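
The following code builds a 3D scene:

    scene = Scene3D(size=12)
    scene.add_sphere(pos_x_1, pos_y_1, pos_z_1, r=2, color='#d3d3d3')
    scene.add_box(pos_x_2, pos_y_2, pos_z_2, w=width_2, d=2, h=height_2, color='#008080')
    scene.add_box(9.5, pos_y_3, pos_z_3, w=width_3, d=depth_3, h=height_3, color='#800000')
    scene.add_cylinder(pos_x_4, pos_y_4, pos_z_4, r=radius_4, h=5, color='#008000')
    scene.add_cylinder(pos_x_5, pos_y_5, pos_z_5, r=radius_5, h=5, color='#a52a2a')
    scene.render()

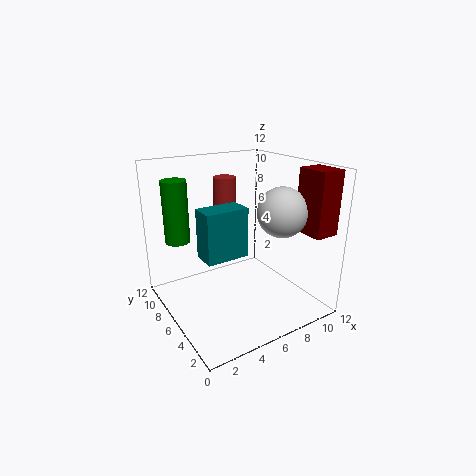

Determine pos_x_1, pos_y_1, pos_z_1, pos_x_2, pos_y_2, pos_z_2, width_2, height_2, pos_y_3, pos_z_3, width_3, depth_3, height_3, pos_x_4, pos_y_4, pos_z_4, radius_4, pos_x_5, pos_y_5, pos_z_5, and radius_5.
pos_x_1 = 8.5, pos_y_1 = 3.5, pos_z_1 = 8.5, pos_x_2 = 2.5, pos_y_2 = 4.5, pos_z_2 = 5, width_2 = 3.5, height_2 = 4, pos_y_3 = 0.5, pos_z_3 = 7, width_3 = 2, depth_3 = 2.5, height_3 = 5, pos_x_4 = 1.5, pos_y_4 = 8, pos_z_4 = 6, radius_4 = 1, pos_x_5 = 6.5, pos_y_5 = 9, pos_z_5 = 5.5, radius_5 = 1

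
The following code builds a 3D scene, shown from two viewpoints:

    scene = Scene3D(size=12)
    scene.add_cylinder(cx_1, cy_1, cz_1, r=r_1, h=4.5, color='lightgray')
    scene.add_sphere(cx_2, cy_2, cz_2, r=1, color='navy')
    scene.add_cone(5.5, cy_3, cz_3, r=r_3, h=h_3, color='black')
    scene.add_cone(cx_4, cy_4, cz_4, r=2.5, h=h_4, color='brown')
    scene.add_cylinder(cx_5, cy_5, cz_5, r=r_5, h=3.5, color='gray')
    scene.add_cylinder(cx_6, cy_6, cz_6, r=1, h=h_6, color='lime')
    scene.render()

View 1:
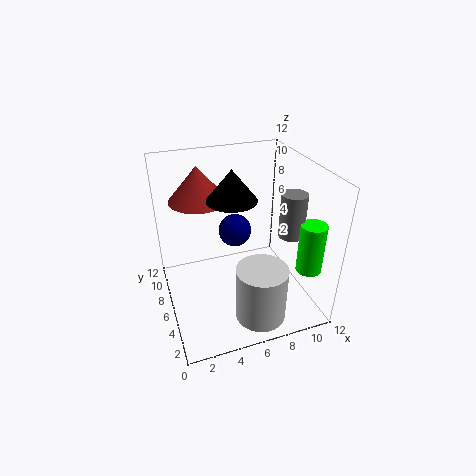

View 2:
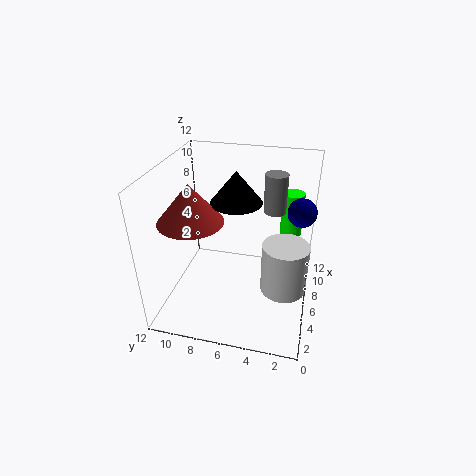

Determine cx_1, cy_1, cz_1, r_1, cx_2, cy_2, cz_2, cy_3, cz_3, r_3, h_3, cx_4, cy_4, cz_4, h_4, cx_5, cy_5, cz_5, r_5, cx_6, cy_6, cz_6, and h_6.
cx_1 = 6.5
cy_1 = 2
cz_1 = 1
r_1 = 2
cx_2 = 4
cy_2 = 1
cz_2 = 10
cy_3 = 6
cz_3 = 9.5
r_3 = 2
h_3 = 2.5
cx_4 = 3.5
cy_4 = 9
cz_4 = 8.5
h_4 = 3
cx_5 = 9.5
cy_5 = 3.5
cz_5 = 7
r_5 = 1
cx_6 = 10.5
cy_6 = 2
cz_6 = 4.5
h_6 = 4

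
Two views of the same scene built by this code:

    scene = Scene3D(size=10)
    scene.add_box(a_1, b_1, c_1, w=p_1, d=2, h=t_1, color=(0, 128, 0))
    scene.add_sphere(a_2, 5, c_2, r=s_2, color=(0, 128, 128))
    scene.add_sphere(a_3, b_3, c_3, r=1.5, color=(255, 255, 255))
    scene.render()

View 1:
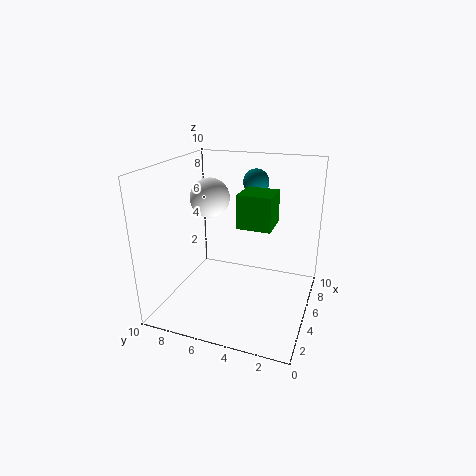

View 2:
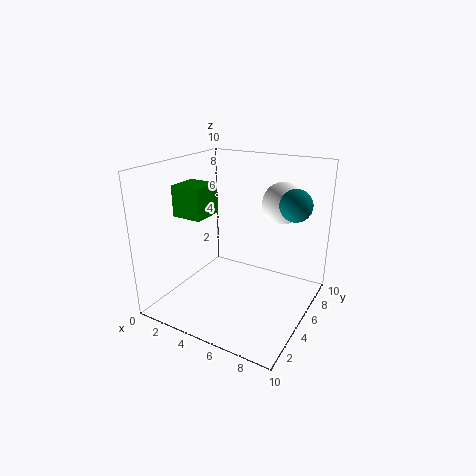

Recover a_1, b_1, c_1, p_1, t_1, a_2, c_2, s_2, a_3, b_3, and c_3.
a_1 = 2
b_1 = 2
c_1 = 7
p_1 = 2
t_1 = 2
a_2 = 9
c_2 = 8
s_2 = 1
a_3 = 7
b_3 = 8
c_3 = 7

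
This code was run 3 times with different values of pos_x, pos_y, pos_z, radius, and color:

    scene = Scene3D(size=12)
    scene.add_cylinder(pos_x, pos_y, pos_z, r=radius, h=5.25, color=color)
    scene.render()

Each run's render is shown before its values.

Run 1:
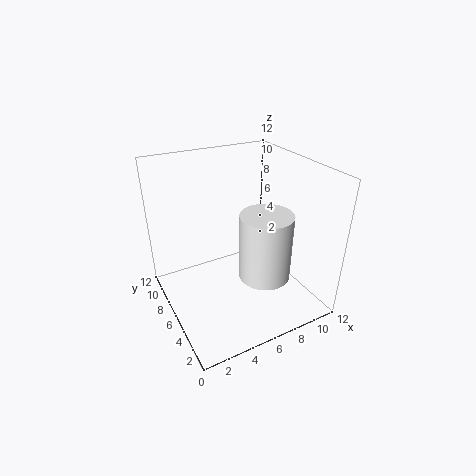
pos_x = 6.75, pos_y = 3, pos_z = 4, radius = 2, color = 'white'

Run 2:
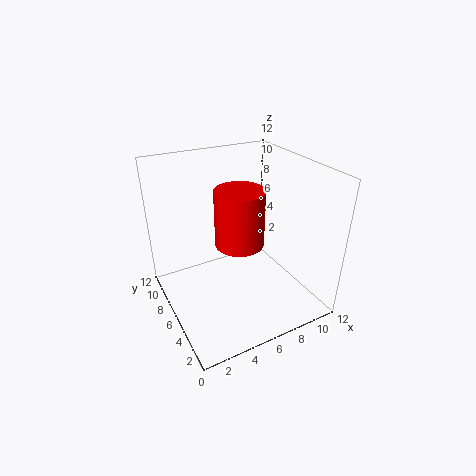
pos_x = 7.25, pos_y = 8, pos_z = 4, radius = 2.25, color = 'red'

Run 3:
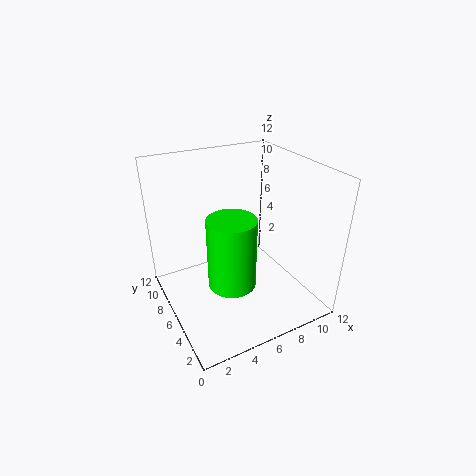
pos_x = 3.75, pos_y = 2.75, pos_z = 4.5, radius = 1.75, color = 'lime'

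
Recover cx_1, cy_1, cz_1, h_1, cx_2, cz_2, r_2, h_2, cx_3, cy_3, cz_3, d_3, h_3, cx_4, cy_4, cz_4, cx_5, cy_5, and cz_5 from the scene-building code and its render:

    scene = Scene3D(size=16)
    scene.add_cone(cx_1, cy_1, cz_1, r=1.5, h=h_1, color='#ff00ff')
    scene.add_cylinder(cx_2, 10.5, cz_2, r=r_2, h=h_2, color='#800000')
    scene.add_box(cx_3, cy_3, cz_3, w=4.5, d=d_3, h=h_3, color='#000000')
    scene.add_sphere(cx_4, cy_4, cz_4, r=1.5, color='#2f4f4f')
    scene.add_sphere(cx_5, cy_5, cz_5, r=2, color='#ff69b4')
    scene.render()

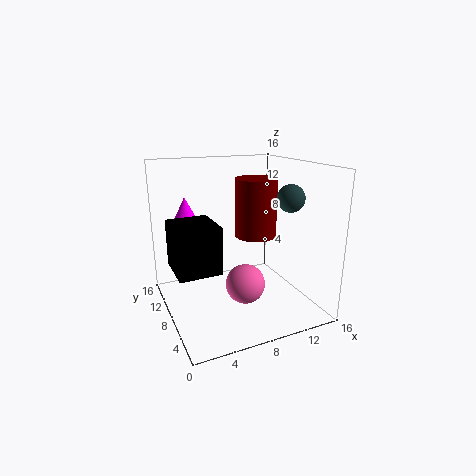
cx_1 = 3.5, cy_1 = 13, cz_1 = 9, h_1 = 3, cx_2 = 11.5, cz_2 = 7, r_2 = 2.5, h_2 = 7, cx_3 = 0.5, cy_3 = 5, cz_3 = 5.5, d_3 = 5, h_3 = 5, cx_4 = 13, cy_4 = 5.5, cz_4 = 12.5, cx_5 = 7, cy_5 = 4, cz_5 = 4.5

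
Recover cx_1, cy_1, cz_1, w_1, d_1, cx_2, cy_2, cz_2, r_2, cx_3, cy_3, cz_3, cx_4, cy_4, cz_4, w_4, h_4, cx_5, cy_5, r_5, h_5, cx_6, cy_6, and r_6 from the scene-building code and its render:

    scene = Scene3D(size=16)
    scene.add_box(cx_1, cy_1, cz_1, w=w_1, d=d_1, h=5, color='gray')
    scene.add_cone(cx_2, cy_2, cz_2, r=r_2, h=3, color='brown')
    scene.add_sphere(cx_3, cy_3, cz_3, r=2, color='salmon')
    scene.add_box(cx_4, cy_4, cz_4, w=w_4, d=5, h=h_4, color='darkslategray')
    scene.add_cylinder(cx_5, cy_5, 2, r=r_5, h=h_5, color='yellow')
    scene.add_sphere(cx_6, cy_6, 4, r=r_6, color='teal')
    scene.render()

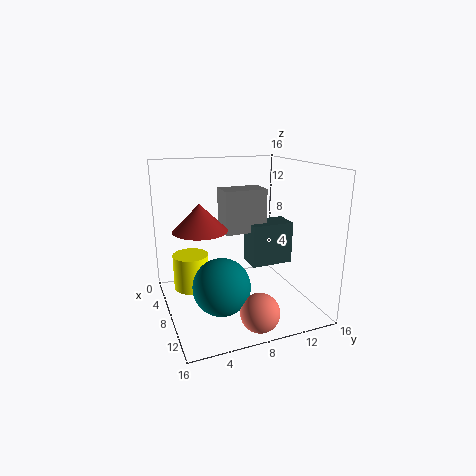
cx_1 = 4; cy_1 = 7; cz_1 = 8; w_1 = 3; d_1 = 5; cx_2 = 7; cy_2 = 4; cz_2 = 9; r_2 = 3; cx_3 = 14; cy_3 = 8; cz_3 = 2; cx_4 = 5; cy_4 = 10; cz_4 = 4; w_4 = 3; h_4 = 5; cx_5 = 6; cy_5 = 3; r_5 = 2; h_5 = 4; cx_6 = 11; cy_6 = 5; r_6 = 3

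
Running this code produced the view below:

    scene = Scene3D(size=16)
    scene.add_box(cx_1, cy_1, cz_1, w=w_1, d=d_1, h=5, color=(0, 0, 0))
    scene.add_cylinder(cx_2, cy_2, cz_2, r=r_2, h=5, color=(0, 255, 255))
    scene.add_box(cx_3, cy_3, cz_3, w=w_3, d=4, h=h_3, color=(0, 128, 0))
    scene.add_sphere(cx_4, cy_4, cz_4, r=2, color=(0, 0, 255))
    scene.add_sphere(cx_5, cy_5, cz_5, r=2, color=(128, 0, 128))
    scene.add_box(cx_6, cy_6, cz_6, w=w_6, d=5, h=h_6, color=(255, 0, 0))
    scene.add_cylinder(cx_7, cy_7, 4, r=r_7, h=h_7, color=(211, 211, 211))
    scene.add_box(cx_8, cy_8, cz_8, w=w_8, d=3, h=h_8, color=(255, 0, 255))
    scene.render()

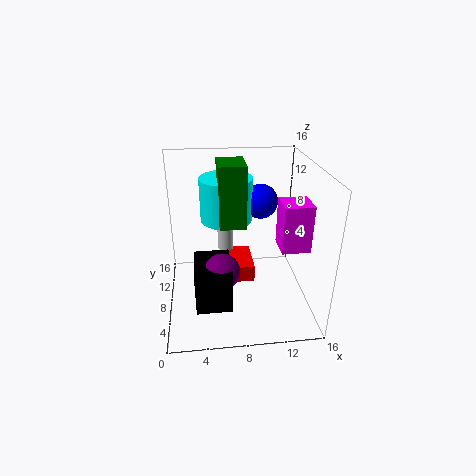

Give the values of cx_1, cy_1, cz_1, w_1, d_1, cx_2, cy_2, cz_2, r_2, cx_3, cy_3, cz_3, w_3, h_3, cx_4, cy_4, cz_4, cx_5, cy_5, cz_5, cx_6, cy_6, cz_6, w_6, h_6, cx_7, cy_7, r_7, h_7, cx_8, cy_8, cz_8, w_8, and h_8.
cx_1 = 3; cy_1 = 4; cz_1 = 1; w_1 = 4; d_1 = 5; cx_2 = 7; cy_2 = 11; cz_2 = 9; r_2 = 3; cx_3 = 6; cy_3 = 8; cz_3 = 9; w_3 = 3; h_3 = 7; cx_4 = 11; cy_4 = 11; cz_4 = 11; cx_5 = 6; cy_5 = 6; cz_5 = 5; cx_6 = 7; cy_6 = 8; cz_6 = 2; w_6 = 3; h_6 = 2; cx_7 = 7; cy_7 = 13; r_7 = 1; h_7 = 3; cx_8 = 12; cy_8 = 4; cz_8 = 8; w_8 = 3; h_8 = 5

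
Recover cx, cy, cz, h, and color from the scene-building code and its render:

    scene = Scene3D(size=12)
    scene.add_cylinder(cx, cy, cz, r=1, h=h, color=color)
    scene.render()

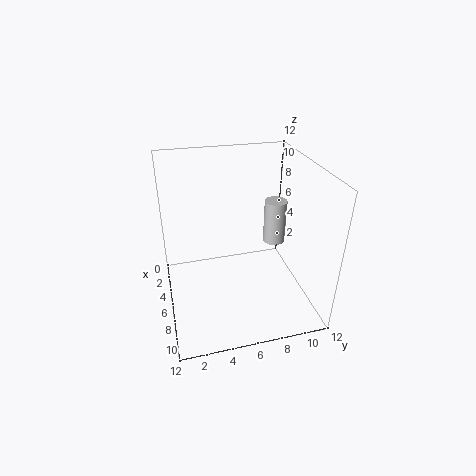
cx = 4
cy = 10
cz = 4
h = 4
color = 'lightgray'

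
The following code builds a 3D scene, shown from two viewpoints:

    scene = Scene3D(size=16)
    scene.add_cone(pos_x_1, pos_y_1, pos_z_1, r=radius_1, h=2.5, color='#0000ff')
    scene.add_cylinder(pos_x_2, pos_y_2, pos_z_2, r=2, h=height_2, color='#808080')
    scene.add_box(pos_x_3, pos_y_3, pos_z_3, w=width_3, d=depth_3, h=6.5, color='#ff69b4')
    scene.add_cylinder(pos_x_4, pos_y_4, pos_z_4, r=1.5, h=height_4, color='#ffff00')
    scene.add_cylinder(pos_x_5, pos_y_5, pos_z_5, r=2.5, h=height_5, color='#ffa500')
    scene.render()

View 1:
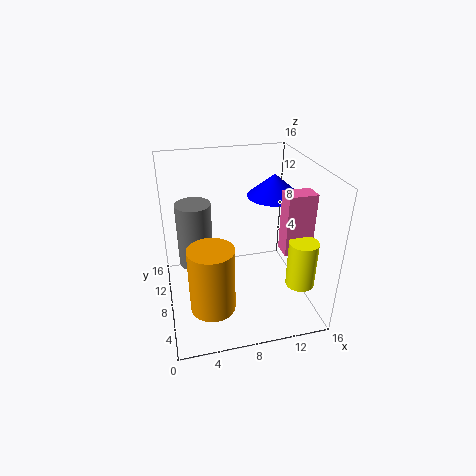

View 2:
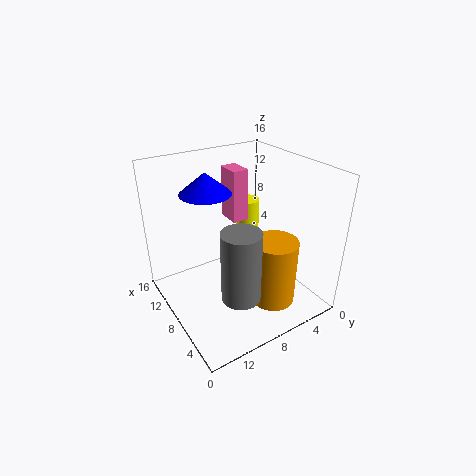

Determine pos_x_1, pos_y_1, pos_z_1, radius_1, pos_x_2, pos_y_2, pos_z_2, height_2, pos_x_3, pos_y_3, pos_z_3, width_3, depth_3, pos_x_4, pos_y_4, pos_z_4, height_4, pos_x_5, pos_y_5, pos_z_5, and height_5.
pos_x_1 = 12.5, pos_y_1 = 9.5, pos_z_1 = 12, radius_1 = 3, pos_x_2 = 3.5, pos_y_2 = 10.5, pos_z_2 = 4, height_2 = 7.5, pos_x_3 = 12, pos_y_3 = 4, pos_z_3 = 7.5, width_3 = 3, depth_3 = 2, pos_x_4 = 13.5, pos_y_4 = 3, pos_z_4 = 4.5, height_4 = 5, pos_x_5 = 4.5, pos_y_5 = 5.5, pos_z_5 = 1, height_5 = 7.5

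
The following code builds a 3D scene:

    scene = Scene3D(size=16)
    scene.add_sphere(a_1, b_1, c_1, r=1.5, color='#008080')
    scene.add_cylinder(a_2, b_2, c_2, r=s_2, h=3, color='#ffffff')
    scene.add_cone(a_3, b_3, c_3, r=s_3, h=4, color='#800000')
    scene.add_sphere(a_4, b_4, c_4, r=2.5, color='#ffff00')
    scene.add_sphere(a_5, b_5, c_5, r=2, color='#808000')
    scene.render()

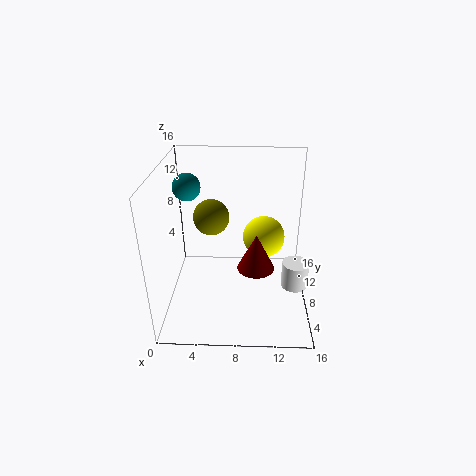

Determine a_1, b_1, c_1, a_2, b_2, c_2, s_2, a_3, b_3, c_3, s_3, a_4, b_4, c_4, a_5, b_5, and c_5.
a_1 = 2.5; b_1 = 9; c_1 = 13.5; a_2 = 14.5; b_2 = 7; c_2 = 2.5; s_2 = 1.5; a_3 = 10; b_3 = 6; c_3 = 5.5; s_3 = 2; a_4 = 11; b_4 = 11; c_4 = 6.5; a_5 = 5; b_5 = 9; c_5 = 10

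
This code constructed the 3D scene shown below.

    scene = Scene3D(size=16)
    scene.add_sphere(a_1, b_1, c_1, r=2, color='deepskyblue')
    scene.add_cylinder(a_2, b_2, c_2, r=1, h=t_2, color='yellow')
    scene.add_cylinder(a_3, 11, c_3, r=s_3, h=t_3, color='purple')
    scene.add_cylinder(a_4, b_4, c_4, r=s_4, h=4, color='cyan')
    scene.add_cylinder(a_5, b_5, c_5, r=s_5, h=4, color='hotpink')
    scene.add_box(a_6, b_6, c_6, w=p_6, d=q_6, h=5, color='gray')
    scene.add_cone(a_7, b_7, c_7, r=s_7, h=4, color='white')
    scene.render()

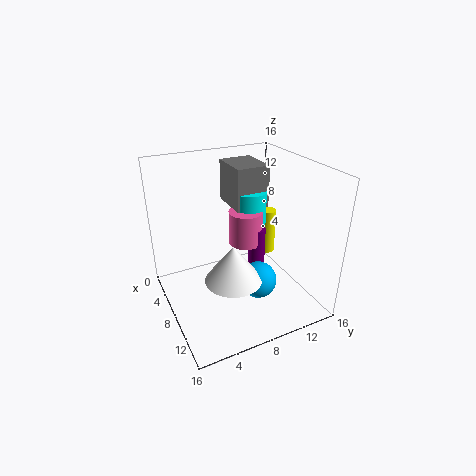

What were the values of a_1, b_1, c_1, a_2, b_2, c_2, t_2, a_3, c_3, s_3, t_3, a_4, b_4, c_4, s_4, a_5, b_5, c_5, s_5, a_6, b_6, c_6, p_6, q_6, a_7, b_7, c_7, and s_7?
a_1 = 11
b_1 = 9
c_1 = 4
a_2 = 3
b_2 = 15
c_2 = 2
t_2 = 6
a_3 = 7
c_3 = 3
s_3 = 1
t_3 = 5
a_4 = 5
b_4 = 11
c_4 = 8
s_4 = 2
a_5 = 6
b_5 = 10
c_5 = 6
s_5 = 2
a_6 = 1
b_6 = 9
c_6 = 10
p_6 = 5
q_6 = 4
a_7 = 11
b_7 = 6
c_7 = 5
s_7 = 3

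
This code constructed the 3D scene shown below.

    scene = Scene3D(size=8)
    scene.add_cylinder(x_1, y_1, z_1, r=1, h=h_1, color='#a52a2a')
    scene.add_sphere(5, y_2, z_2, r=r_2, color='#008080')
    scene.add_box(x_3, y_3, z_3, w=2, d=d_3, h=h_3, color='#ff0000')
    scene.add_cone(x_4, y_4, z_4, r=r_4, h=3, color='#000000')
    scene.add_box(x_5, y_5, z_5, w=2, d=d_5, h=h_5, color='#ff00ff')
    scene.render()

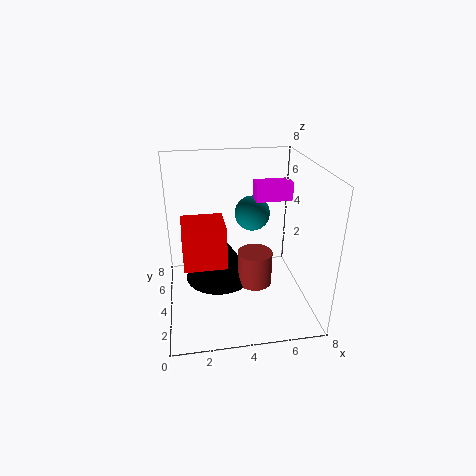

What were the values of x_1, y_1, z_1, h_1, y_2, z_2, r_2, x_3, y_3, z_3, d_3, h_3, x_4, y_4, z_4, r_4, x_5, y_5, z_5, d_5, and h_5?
x_1 = 5, y_1 = 4, z_1 = 1, h_1 = 2, y_2 = 5, z_2 = 5, r_2 = 1, x_3 = 1, y_3 = 1, z_3 = 4, d_3 = 2, h_3 = 2, x_4 = 3, y_4 = 5, z_4 = 1, r_4 = 2, x_5 = 5, y_5 = 4, z_5 = 6, d_5 = 1, h_5 = 1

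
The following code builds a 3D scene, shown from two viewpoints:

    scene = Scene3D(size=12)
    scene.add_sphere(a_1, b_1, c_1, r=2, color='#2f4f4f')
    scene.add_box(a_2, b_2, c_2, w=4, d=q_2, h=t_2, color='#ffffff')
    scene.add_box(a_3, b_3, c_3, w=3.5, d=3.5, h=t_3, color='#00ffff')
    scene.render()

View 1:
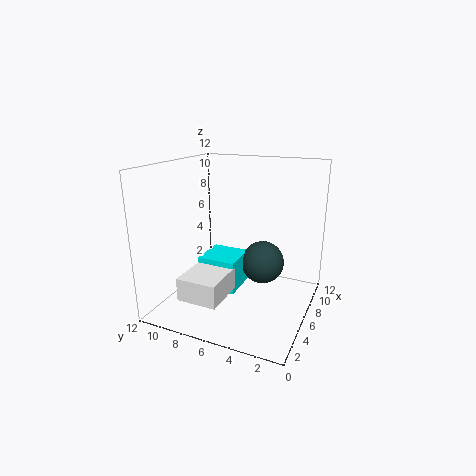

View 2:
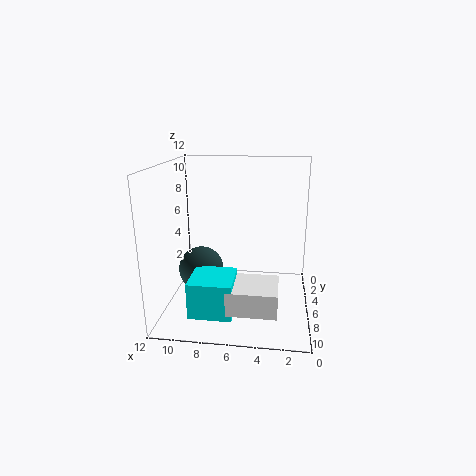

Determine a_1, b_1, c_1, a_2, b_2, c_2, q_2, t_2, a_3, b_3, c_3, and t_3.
a_1 = 9.5; b_1 = 5; c_1 = 2.5; a_2 = 2.5; b_2 = 6.5; c_2 = 1; q_2 = 3.5; t_2 = 2; a_3 = 6; b_3 = 6.5; c_3 = 0.5; t_3 = 3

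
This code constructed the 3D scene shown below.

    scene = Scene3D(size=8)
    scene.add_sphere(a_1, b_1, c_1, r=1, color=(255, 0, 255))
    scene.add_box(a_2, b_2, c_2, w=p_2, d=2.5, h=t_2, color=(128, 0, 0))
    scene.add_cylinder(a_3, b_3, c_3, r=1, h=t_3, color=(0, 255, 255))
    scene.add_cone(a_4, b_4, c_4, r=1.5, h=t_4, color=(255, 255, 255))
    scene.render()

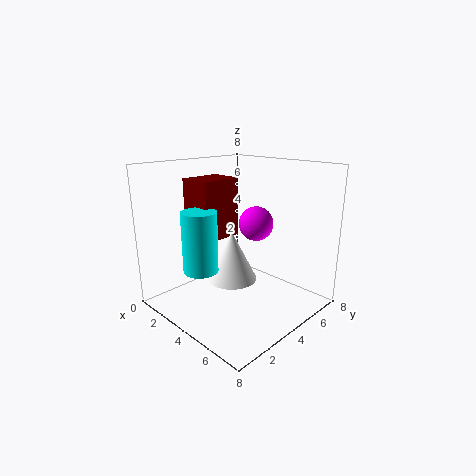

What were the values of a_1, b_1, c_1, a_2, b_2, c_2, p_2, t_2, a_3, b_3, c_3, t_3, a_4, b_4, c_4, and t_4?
a_1 = 4, b_1 = 5.5, c_1 = 4.5, a_2 = 0.5, b_2 = 3, c_2 = 3.5, p_2 = 2, t_2 = 3.5, a_3 = 2.5, b_3 = 2.5, c_3 = 2, t_3 = 3.5, a_4 = 3, b_4 = 4.5, c_4 = 1, t_4 = 3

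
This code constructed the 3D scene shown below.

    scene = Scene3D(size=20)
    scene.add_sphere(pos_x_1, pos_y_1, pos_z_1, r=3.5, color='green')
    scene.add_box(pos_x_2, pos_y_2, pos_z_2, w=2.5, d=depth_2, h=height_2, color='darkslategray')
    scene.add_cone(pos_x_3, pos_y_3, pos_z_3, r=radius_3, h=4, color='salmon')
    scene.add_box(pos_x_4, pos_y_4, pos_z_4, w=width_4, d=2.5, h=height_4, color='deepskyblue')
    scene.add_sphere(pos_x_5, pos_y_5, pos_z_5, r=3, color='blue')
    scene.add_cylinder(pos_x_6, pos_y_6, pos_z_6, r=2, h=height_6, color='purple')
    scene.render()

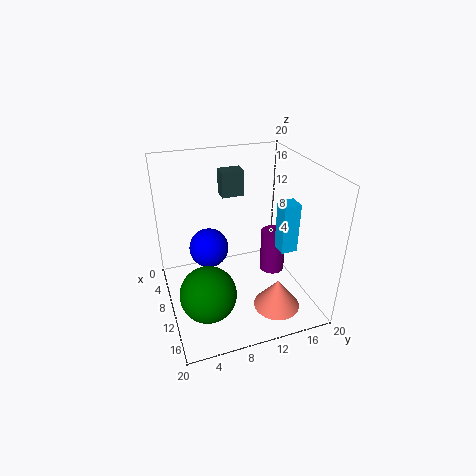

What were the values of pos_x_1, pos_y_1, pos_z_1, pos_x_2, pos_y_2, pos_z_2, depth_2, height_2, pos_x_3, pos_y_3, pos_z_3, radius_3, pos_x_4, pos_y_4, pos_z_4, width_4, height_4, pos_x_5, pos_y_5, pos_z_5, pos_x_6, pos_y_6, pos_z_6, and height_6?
pos_x_1 = 16
pos_y_1 = 4
pos_z_1 = 6.5
pos_x_2 = 0.5
pos_y_2 = 10
pos_z_2 = 13
depth_2 = 3.5
height_2 = 4
pos_x_3 = 17
pos_y_3 = 13
pos_z_3 = 3
radius_3 = 3
pos_x_4 = 8.5
pos_y_4 = 16.5
pos_z_4 = 6.5
width_4 = 2.5
height_4 = 7.5
pos_x_5 = 5
pos_y_5 = 7
pos_z_5 = 6
pos_x_6 = 6
pos_y_6 = 17.5
pos_z_6 = 0.5
height_6 = 7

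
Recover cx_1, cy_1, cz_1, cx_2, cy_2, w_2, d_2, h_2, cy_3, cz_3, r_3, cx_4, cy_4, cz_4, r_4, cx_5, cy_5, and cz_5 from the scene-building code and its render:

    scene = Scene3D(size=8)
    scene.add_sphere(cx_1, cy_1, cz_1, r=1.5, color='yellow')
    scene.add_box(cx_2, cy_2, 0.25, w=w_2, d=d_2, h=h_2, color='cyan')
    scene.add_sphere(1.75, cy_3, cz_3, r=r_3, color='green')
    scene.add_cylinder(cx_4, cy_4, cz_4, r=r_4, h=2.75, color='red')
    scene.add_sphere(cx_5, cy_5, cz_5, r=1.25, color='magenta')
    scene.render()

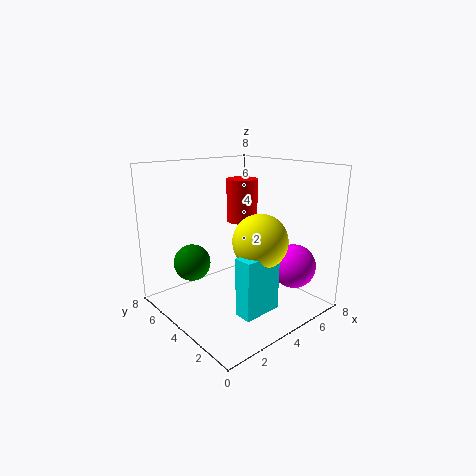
cx_1 = 4.5; cy_1 = 2.75; cz_1 = 4; cx_2 = 2.75; cy_2 = 1.75; w_2 = 2.25; d_2 = 1; h_2 = 3.25; cy_3 = 5.25; cz_3 = 2.75; r_3 = 1; cx_4 = 6.5; cy_4 = 6.5; cz_4 = 4; r_4 = 1; cx_5 = 6.5; cy_5 = 2; cz_5 = 2.25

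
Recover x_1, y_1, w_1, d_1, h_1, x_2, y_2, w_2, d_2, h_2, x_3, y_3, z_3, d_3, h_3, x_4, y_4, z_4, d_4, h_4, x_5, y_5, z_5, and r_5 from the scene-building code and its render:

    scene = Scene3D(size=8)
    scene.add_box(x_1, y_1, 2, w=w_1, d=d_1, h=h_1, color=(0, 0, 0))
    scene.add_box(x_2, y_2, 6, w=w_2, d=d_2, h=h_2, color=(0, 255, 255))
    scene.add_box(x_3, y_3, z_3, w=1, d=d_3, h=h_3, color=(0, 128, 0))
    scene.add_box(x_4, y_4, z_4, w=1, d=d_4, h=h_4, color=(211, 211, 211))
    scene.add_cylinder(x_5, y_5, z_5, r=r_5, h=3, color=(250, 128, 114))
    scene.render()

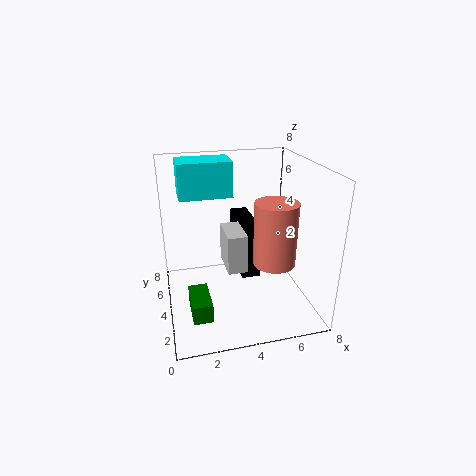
x_1 = 4; y_1 = 3; w_1 = 1; d_1 = 3; h_1 = 3; x_2 = 1; y_2 = 5; w_2 = 3; d_2 = 2; h_2 = 2; x_3 = 1; y_3 = 1; z_3 = 1; d_3 = 2; h_3 = 1; x_4 = 3; y_4 = 2; z_4 = 3; d_4 = 2; h_4 = 2; x_5 = 5; y_5 = 1; z_5 = 4; r_5 = 1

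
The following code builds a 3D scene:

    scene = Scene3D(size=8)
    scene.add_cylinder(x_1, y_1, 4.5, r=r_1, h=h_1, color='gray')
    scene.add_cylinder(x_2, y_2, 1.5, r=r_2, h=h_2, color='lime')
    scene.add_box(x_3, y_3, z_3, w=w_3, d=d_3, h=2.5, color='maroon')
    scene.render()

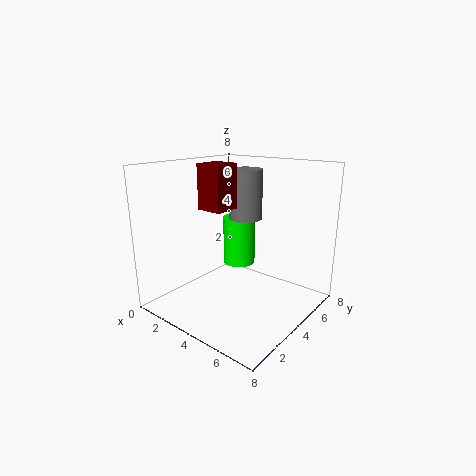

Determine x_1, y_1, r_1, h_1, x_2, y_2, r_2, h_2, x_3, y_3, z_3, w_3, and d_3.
x_1 = 3; y_1 = 6; r_1 = 1; h_1 = 3; x_2 = 2.5; y_2 = 6; r_2 = 1; h_2 = 3; x_3 = 2; y_3 = 3; z_3 = 5.5; w_3 = 1.5; d_3 = 1.5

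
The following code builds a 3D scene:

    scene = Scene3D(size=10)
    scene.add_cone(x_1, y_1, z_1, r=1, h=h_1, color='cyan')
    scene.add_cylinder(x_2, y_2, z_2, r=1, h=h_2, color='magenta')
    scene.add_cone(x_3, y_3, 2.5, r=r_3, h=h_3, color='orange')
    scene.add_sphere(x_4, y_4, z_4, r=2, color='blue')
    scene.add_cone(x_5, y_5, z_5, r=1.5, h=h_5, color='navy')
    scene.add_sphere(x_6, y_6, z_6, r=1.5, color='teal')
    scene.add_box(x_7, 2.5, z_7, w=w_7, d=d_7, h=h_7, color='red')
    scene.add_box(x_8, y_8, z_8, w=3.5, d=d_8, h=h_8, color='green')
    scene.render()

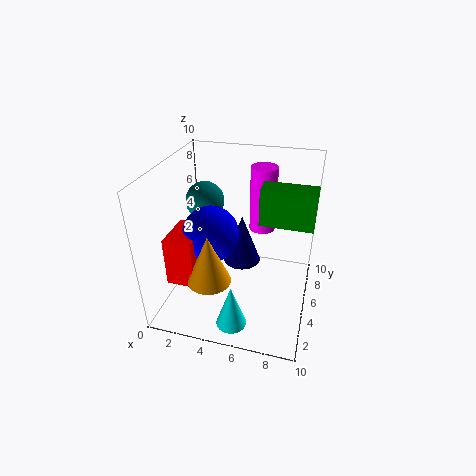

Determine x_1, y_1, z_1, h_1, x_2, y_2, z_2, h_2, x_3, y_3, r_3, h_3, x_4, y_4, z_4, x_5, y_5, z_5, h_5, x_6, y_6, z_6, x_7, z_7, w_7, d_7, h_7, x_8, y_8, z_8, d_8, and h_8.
x_1 = 5.5
y_1 = 1.5
z_1 = 0.5
h_1 = 3
x_2 = 6
y_2 = 8.5
z_2 = 4
h_2 = 5
x_3 = 3.5
y_3 = 3
r_3 = 1.5
h_3 = 3.5
x_4 = 3
y_4 = 5
z_4 = 5
x_5 = 4.5
y_5 = 8
z_5 = 1
h_5 = 4
x_6 = 1.5
y_6 = 8
z_6 = 6
x_7 = 0.5
z_7 = 2
w_7 = 2
d_7 = 3
h_7 = 3.5
x_8 = 6.5
y_8 = 4.5
z_8 = 6.5
d_8 = 1.5
h_8 = 2.5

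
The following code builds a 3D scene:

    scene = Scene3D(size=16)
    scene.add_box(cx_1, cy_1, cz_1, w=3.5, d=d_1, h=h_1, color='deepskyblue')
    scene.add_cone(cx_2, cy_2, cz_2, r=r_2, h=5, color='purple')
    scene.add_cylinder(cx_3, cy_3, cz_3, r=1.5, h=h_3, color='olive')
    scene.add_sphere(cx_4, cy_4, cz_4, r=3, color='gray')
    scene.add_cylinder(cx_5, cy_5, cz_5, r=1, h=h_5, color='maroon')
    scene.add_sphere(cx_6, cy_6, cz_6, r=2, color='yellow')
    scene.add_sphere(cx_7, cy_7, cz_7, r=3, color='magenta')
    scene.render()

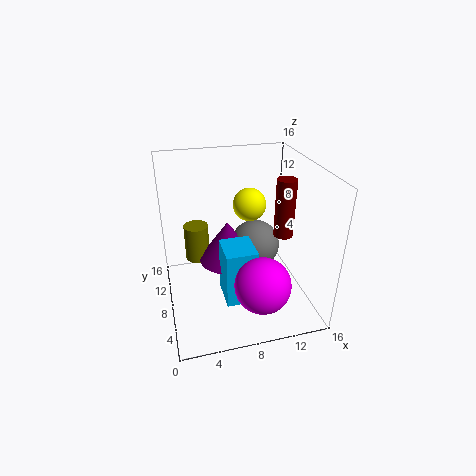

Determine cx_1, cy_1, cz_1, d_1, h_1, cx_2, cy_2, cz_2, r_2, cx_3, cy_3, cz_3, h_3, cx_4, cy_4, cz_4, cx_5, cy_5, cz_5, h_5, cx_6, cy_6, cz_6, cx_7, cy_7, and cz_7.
cx_1 = 6, cy_1 = 5, cz_1 = 1, d_1 = 4, h_1 = 6.5, cx_2 = 7.5, cy_2 = 11, cz_2 = 3.5, r_2 = 3.5, cx_3 = 4, cy_3 = 13, cz_3 = 3, h_3 = 4.5, cx_4 = 11, cy_4 = 11, cz_4 = 5, cx_5 = 12, cy_5 = 5, cz_5 = 9.5, h_5 = 6, cx_6 = 10.5, cy_6 = 12, cz_6 = 10, cx_7 = 9.5, cy_7 = 3.5, cz_7 = 4.5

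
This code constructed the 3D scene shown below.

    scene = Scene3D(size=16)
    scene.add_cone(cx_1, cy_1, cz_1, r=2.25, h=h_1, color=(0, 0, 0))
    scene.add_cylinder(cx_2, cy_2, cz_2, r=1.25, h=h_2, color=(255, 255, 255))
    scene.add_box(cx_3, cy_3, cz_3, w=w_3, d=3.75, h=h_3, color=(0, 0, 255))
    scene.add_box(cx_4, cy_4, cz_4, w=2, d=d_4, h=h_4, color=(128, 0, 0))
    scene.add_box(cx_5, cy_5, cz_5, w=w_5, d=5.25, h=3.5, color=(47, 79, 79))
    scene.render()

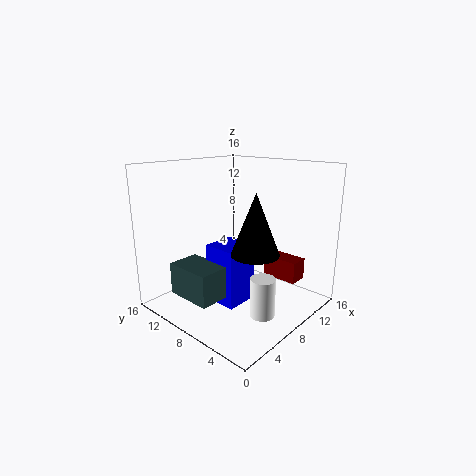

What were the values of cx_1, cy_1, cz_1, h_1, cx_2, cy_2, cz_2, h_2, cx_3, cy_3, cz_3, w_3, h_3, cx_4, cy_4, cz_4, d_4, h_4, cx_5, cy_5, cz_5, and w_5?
cx_1 = 4.5; cy_1 = 2.75; cz_1 = 8.5; h_1 = 5.75; cx_2 = 5.5; cy_2 = 2.5; cz_2 = 1.75; h_2 = 4; cx_3 = 5; cy_3 = 6.25; cz_3 = 1; w_3 = 3.75; h_3 = 6.5; cx_4 = 9; cy_4 = 1.25; cz_4 = 4.25; d_4 = 3.75; h_4 = 2.25; cx_5 = 1.75; cy_5 = 7; cz_5 = 2.25; w_5 = 3.5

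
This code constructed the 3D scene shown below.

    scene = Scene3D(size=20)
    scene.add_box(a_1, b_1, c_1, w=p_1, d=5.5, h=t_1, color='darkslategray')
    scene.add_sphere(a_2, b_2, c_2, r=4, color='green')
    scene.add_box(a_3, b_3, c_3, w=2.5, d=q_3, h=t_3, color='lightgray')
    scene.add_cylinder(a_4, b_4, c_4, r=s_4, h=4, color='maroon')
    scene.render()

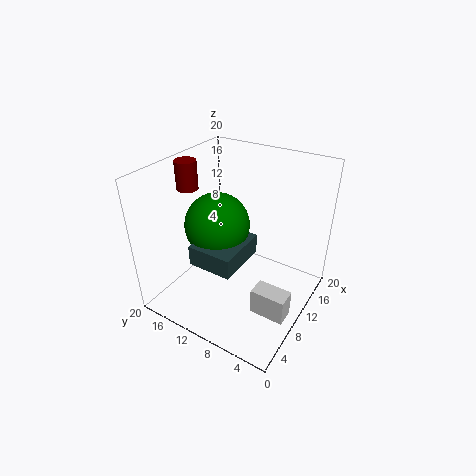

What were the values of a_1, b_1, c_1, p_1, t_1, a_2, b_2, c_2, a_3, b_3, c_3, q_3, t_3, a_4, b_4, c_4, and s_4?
a_1 = 1.5, b_1 = 6, c_1 = 10.5, p_1 = 6.5, t_1 = 2.5, a_2 = 6, b_2 = 10.5, c_2 = 14, a_3 = 5, b_3 = 0.5, c_3 = 3, q_3 = 4.5, t_3 = 3.5, a_4 = 9, b_4 = 17.5, c_4 = 16, s_4 = 1.5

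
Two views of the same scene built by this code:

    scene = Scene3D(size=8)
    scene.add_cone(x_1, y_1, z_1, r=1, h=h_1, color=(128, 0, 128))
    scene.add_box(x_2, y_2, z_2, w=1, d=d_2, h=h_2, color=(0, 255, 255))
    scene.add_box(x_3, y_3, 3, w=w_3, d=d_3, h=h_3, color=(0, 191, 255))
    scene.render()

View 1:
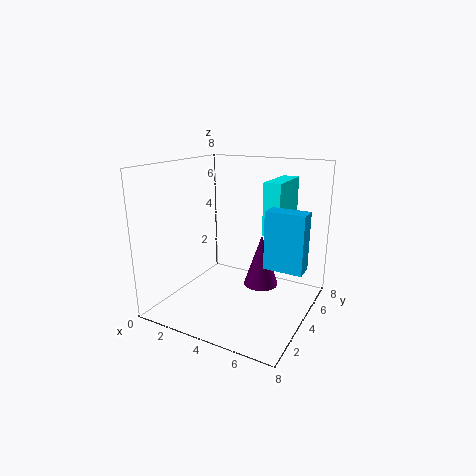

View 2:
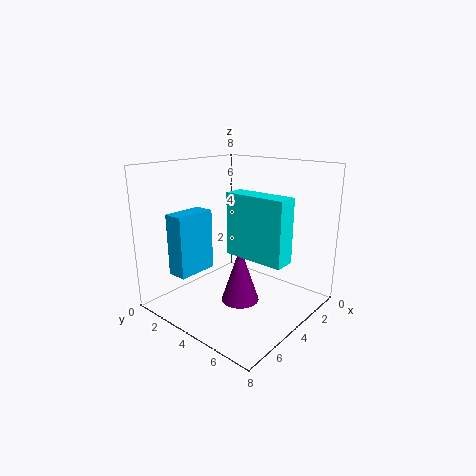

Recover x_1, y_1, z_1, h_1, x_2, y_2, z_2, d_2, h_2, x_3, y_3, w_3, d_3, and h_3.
x_1 = 5
y_1 = 5
z_1 = 1
h_1 = 3
x_2 = 5
y_2 = 5
z_2 = 4
d_2 = 3
h_2 = 3
x_3 = 6
y_3 = 3
w_3 = 2
d_3 = 1
h_3 = 3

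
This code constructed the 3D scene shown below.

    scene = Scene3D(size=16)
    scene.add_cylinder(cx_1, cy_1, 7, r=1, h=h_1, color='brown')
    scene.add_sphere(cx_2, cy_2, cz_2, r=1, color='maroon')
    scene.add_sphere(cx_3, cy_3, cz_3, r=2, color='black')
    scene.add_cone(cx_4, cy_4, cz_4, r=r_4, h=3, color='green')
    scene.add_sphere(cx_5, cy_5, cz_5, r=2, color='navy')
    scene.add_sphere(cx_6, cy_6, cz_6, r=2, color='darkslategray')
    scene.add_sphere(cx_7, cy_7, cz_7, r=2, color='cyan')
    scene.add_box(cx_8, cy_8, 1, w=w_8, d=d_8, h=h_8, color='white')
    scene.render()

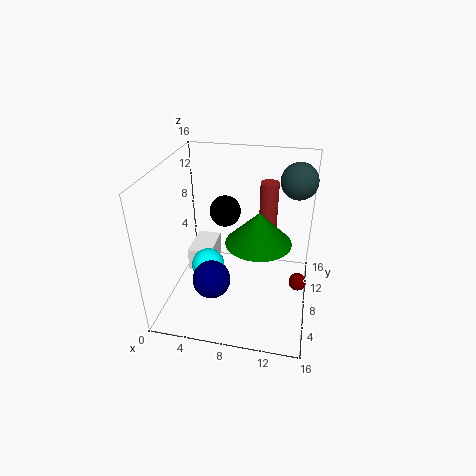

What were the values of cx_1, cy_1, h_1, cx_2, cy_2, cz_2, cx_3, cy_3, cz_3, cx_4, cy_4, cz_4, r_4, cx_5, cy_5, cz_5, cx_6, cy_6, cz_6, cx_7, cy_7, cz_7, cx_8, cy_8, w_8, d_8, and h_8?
cx_1 = 11, cy_1 = 10, h_1 = 7, cx_2 = 15, cy_2 = 8, cz_2 = 3, cx_3 = 5, cy_3 = 14, cz_3 = 8, cx_4 = 11, cy_4 = 3, cz_4 = 11, r_4 = 3, cx_5 = 6, cy_5 = 4, cz_5 = 5, cx_6 = 14, cy_6 = 11, cz_6 = 14, cx_7 = 4, cy_7 = 9, cz_7 = 3, cx_8 = 1, cy_8 = 10, w_8 = 3, d_8 = 5, h_8 = 3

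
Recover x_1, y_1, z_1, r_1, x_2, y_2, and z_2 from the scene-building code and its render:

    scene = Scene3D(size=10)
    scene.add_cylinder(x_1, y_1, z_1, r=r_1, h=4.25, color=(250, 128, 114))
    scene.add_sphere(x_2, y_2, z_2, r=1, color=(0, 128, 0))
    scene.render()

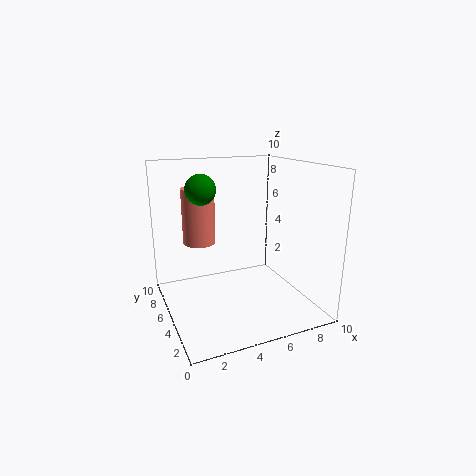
x_1 = 3.25, y_1 = 8.5, z_1 = 3.75, r_1 = 1.25, x_2 = 2.5, y_2 = 5.25, z_2 = 8.5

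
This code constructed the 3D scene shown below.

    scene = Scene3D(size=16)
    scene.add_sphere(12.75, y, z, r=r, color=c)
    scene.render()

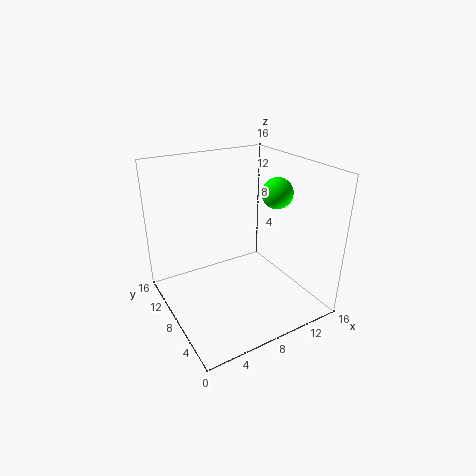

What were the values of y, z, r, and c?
y = 7.5
z = 12.5
r = 1.75
c = 'lime'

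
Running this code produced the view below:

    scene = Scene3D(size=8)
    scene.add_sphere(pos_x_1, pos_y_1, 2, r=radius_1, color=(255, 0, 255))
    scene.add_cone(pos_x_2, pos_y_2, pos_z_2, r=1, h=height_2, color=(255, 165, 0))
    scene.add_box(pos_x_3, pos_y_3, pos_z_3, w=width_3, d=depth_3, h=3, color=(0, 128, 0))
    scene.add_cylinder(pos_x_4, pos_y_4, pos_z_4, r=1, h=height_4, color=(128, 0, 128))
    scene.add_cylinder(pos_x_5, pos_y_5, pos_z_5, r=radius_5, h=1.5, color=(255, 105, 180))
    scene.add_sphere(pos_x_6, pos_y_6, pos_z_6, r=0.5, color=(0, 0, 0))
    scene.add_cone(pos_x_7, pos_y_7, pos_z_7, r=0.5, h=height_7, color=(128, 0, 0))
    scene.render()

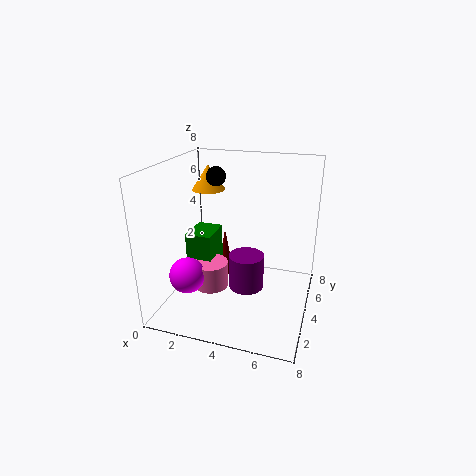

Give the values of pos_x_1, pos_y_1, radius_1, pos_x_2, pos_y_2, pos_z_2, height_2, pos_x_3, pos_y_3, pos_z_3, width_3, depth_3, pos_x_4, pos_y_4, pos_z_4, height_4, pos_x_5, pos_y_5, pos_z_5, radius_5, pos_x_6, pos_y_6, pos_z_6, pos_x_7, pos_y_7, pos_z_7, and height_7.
pos_x_1 = 1.5; pos_y_1 = 2.5; radius_1 = 1; pos_x_2 = 1.5; pos_y_2 = 6; pos_z_2 = 6; height_2 = 1.5; pos_x_3 = 1; pos_y_3 = 3.5; pos_z_3 = 1; width_3 = 1.5; depth_3 = 2; pos_x_4 = 4.5; pos_y_4 = 4; pos_z_4 = 1; height_4 = 2; pos_x_5 = 2.5; pos_y_5 = 3.5; pos_z_5 = 1; radius_5 = 1; pos_x_6 = 3; pos_y_6 = 3.5; pos_z_6 = 7.5; pos_x_7 = 2.5; pos_y_7 = 6; pos_z_7 = 0.5; height_7 = 3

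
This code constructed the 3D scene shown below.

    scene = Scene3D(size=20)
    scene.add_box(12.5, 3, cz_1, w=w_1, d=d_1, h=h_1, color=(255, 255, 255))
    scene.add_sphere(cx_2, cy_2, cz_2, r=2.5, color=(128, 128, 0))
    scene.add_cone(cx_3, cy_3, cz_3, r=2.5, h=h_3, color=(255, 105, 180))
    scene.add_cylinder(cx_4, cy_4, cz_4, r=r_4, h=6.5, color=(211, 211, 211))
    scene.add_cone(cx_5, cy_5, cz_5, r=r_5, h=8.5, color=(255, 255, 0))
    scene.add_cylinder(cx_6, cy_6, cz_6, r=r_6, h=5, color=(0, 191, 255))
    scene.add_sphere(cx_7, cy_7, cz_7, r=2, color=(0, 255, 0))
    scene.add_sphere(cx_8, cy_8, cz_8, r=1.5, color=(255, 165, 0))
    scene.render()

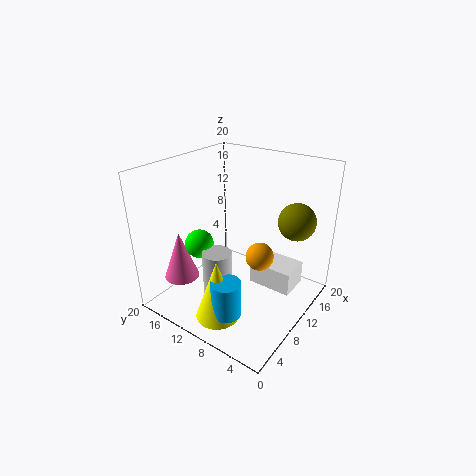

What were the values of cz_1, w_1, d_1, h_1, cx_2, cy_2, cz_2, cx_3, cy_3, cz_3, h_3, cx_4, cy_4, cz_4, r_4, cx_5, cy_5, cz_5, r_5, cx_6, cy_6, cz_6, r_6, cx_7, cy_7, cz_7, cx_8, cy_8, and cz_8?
cz_1 = 1.5; w_1 = 4.5; d_1 = 6.5; h_1 = 3.5; cx_2 = 13.5; cy_2 = 3; cz_2 = 13; cx_3 = 5.5; cy_3 = 17; cz_3 = 3.5; h_3 = 7; cx_4 = 6.5; cy_4 = 11; cz_4 = 2.5; r_4 = 2; cx_5 = 4.5; cy_5 = 9.5; cz_5 = 0.5; r_5 = 3; cx_6 = 4.5; cy_6 = 8; cz_6 = 1.5; r_6 = 2; cx_7 = 7; cy_7 = 14.5; cz_7 = 9; cx_8 = 3.5; cy_8 = 2.5; cz_8 = 13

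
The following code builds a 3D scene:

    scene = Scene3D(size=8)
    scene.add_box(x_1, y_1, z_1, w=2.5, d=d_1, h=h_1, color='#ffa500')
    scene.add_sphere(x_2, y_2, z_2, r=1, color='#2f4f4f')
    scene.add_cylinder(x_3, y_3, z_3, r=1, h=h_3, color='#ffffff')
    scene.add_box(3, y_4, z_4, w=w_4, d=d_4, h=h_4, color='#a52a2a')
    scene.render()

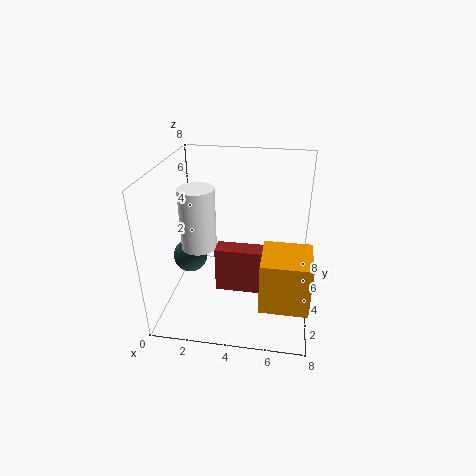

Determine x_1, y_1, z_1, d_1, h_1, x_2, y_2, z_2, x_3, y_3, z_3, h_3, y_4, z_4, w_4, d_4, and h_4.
x_1 = 5.5; y_1 = 1; z_1 = 1.5; d_1 = 2.5; h_1 = 2.75; x_2 = 1; y_2 = 4.5; z_2 = 2.25; x_3 = 1.75; y_3 = 4; z_3 = 3.25; h_3 = 3.5; y_4 = 2.5; z_4 = 1.5; w_4 = 2.75; d_4 = 1; h_4 = 2.5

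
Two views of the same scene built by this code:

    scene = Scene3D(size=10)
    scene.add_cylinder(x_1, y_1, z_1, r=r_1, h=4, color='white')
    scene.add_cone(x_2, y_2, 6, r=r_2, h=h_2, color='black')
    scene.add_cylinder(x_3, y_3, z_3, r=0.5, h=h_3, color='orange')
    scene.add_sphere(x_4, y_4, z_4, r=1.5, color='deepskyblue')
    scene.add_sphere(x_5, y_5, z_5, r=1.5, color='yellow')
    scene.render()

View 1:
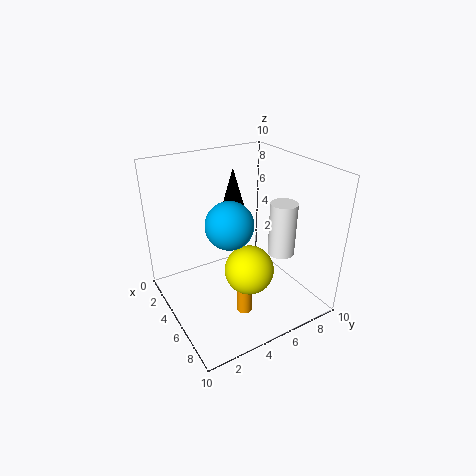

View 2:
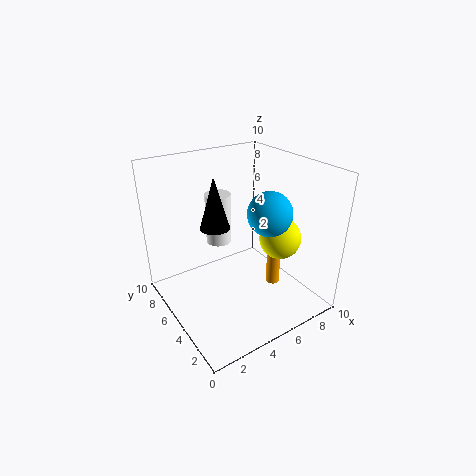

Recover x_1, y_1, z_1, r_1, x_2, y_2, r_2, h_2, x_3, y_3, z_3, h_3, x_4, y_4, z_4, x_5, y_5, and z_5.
x_1 = 5.5
y_1 = 8.5
z_1 = 3
r_1 = 1
x_2 = 3.5
y_2 = 5.5
r_2 = 1
h_2 = 3.5
x_3 = 7.5
y_3 = 4
z_3 = 1
h_3 = 3.5
x_4 = 6.5
y_4 = 3.5
z_4 = 7
x_5 = 8
y_5 = 4
z_5 = 4.5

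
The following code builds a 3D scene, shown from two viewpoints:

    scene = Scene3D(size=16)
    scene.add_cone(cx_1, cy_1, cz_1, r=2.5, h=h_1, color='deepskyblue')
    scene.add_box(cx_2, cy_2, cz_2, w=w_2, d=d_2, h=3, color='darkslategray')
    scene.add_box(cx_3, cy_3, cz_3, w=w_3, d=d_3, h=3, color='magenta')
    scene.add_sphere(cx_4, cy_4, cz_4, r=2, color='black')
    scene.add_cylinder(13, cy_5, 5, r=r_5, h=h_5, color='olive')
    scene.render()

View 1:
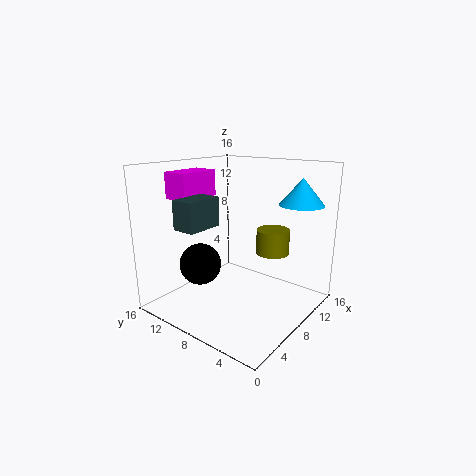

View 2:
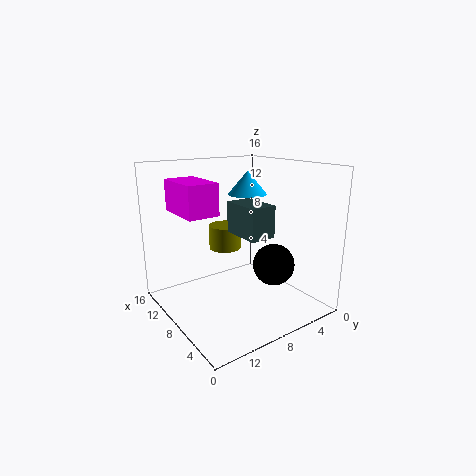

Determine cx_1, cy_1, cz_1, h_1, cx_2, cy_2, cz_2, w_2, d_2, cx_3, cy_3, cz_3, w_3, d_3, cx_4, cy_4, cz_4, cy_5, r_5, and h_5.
cx_1 = 13
cy_1 = 3
cz_1 = 11.5
h_1 = 3
cx_2 = 1.5
cy_2 = 8.5
cz_2 = 10
w_2 = 4
d_2 = 2.5
cx_3 = 4.5
cy_3 = 12.5
cz_3 = 12
w_3 = 5
d_3 = 3
cx_4 = 2
cy_4 = 8
cz_4 = 7
cy_5 = 6.5
r_5 = 2
h_5 = 3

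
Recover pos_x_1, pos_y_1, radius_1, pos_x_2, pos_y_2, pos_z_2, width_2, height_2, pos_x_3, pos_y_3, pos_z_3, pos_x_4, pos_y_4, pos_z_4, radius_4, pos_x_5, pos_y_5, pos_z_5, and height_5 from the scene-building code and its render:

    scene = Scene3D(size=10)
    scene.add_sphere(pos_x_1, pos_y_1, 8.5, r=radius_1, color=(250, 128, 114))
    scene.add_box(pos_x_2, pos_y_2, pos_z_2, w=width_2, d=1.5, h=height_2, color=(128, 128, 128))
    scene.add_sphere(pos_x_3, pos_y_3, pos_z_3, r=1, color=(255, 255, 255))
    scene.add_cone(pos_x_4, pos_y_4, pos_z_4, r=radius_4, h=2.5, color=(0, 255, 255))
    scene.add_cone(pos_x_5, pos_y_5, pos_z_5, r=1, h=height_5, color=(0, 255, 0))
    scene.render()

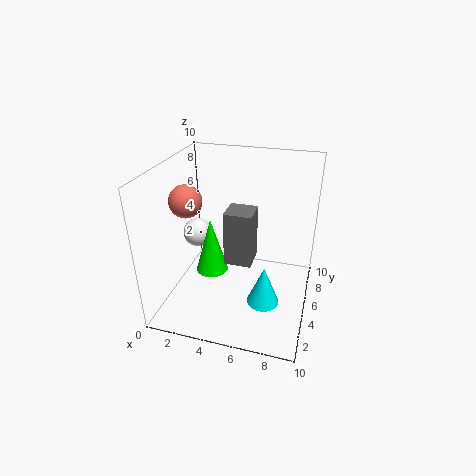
pos_x_1 = 2.5, pos_y_1 = 2.5, radius_1 = 1, pos_x_2 = 5.5, pos_y_2 = 0.5, pos_z_2 = 6, width_2 = 1.5, height_2 = 3, pos_x_3 = 2, pos_y_3 = 5, pos_z_3 = 5, pos_x_4 = 7.5, pos_y_4 = 2, pos_z_4 = 2.5, radius_4 = 1, pos_x_5 = 4, pos_y_5 = 2.5, pos_z_5 = 4, height_5 = 3.5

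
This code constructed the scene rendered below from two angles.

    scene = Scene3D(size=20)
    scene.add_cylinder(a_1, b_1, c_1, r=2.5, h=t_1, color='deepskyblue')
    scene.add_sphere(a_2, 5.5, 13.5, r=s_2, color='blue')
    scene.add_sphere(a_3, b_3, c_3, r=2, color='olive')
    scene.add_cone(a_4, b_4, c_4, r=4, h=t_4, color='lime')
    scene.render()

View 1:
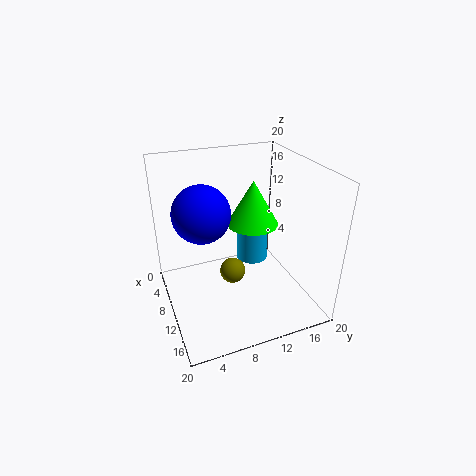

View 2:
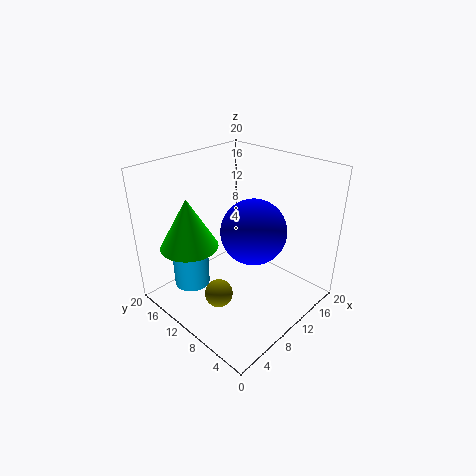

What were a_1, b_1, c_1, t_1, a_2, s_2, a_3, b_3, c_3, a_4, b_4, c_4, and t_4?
a_1 = 5, b_1 = 14.5, c_1 = 3, t_1 = 7, a_2 = 8, s_2 = 4, a_3 = 6.5, b_3 = 10.5, c_3 = 2, a_4 = 5, b_4 = 14.5, c_4 = 9, t_4 = 7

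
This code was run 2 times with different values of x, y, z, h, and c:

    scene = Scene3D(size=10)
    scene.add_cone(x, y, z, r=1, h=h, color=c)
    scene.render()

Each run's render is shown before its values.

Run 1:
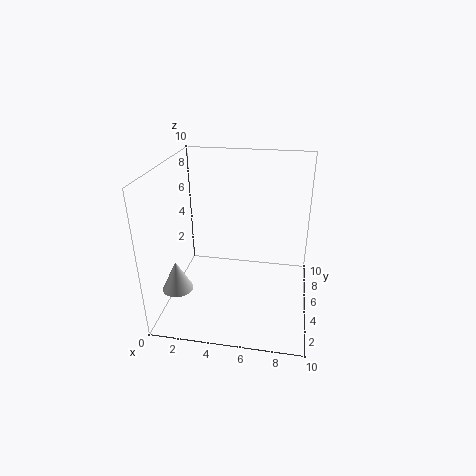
x = 1.5; y = 2; z = 2.5; h = 2; c = 'lightgray'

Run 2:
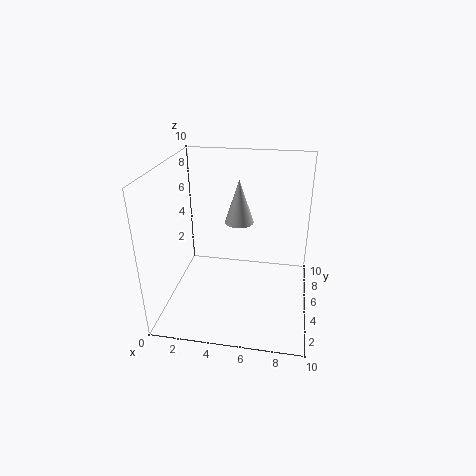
x = 5; y = 5.5; z = 6; h = 3; c = 'lightgray'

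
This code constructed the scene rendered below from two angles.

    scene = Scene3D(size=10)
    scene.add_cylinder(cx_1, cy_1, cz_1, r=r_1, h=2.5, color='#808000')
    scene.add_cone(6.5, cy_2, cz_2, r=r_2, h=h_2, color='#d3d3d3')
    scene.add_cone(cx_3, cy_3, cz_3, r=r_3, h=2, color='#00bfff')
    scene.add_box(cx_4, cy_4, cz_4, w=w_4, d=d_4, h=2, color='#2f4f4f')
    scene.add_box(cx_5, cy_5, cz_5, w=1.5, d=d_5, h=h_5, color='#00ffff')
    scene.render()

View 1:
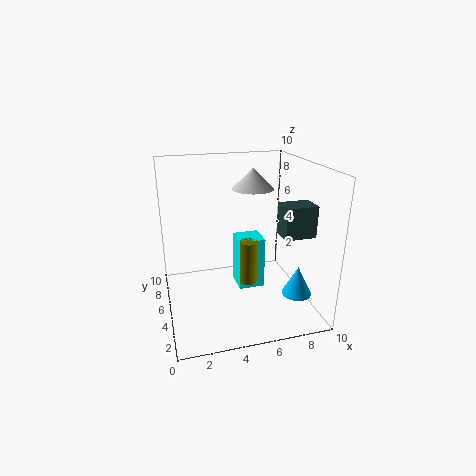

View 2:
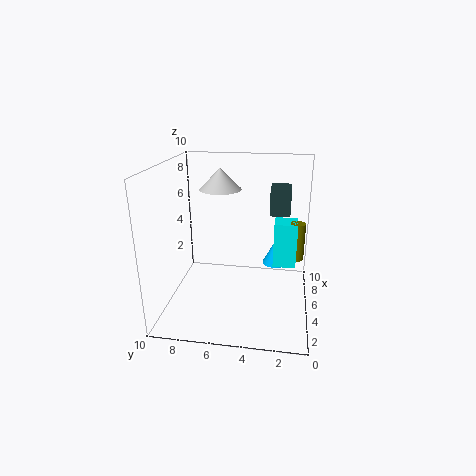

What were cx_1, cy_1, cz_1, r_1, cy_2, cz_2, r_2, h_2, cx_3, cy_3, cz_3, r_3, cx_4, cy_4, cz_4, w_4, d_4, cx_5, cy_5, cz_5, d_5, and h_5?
cx_1 = 4.5, cy_1 = 1, cz_1 = 4, r_1 = 0.5, cy_2 = 6.5, cz_2 = 8, r_2 = 1.5, h_2 = 1.5, cx_3 = 8.5, cy_3 = 2.5, cz_3 = 1.5, r_3 = 1, cx_4 = 7, cy_4 = 1.5, cz_4 = 6, w_4 = 2, d_4 = 1.5, cx_5 = 4, cy_5 = 1, cz_5 = 3.5, d_5 = 1.5, h_5 = 3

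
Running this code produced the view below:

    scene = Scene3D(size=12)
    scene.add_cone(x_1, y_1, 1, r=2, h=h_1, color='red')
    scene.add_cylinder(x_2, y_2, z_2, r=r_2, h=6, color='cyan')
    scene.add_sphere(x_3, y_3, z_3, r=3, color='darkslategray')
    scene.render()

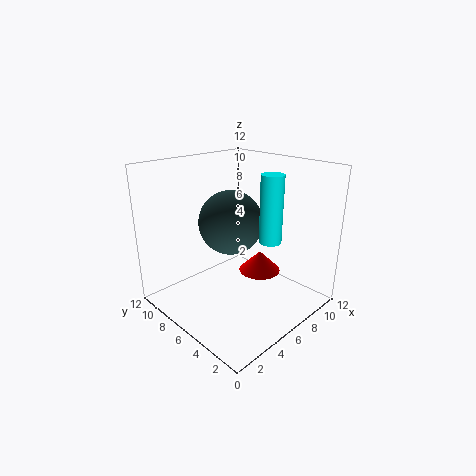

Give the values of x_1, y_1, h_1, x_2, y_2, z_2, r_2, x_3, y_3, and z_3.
x_1 = 10, y_1 = 7, h_1 = 2, x_2 = 9, y_2 = 5, z_2 = 5, r_2 = 1, x_3 = 8, y_3 = 9, z_3 = 6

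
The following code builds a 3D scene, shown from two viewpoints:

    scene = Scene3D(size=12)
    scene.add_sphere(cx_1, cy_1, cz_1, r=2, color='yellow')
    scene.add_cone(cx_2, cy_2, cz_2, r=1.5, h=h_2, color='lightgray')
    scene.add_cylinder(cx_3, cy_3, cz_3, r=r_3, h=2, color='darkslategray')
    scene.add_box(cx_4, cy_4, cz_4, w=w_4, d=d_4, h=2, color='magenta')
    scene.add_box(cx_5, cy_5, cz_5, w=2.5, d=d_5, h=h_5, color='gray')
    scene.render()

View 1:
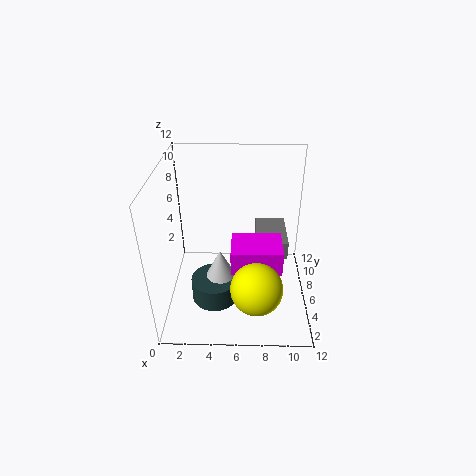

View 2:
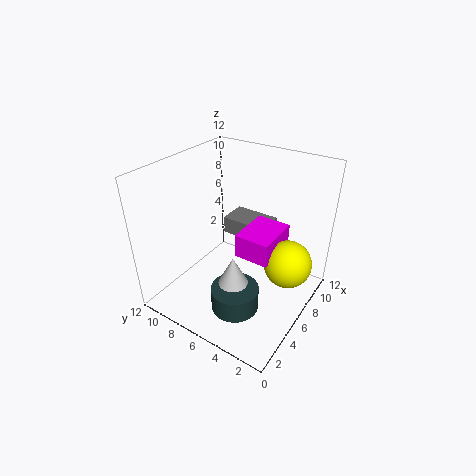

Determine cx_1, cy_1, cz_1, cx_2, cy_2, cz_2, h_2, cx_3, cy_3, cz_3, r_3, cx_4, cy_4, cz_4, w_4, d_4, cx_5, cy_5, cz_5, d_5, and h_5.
cx_1 = 7.5
cy_1 = 2
cz_1 = 4
cx_2 = 4.5
cy_2 = 5.5
cz_2 = 2
h_2 = 3
cx_3 = 4
cy_3 = 5
cz_3 = 0.5
r_3 = 2
cx_4 = 5.5
cy_4 = 3
cz_4 = 4.5
w_4 = 4
d_4 = 3
cx_5 = 7.5
cy_5 = 4.5
cz_5 = 5
d_5 = 4
h_5 = 1.5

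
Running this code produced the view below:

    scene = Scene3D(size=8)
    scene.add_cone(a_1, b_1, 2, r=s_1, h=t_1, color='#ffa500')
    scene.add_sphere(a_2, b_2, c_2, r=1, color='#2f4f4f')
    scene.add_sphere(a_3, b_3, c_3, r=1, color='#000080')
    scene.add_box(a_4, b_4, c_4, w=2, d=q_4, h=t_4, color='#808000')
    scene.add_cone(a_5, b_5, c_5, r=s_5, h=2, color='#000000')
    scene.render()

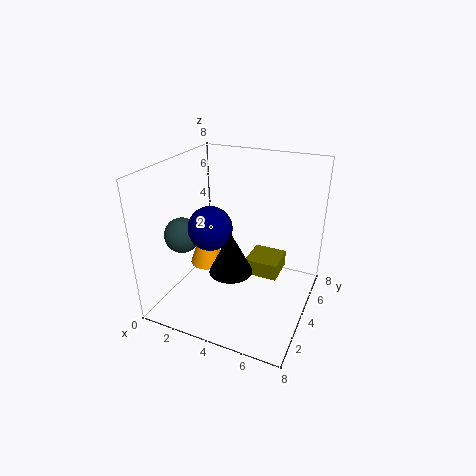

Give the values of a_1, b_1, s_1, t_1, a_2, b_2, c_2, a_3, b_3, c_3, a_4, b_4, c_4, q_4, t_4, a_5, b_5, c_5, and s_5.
a_1 = 2; b_1 = 4; s_1 = 1; t_1 = 3; a_2 = 1; b_2 = 3; c_2 = 4; a_3 = 4; b_3 = 1; c_3 = 6; a_4 = 4; b_4 = 5; c_4 = 1; q_4 = 2; t_4 = 1; a_5 = 5; b_5 = 1; c_5 = 4; s_5 = 1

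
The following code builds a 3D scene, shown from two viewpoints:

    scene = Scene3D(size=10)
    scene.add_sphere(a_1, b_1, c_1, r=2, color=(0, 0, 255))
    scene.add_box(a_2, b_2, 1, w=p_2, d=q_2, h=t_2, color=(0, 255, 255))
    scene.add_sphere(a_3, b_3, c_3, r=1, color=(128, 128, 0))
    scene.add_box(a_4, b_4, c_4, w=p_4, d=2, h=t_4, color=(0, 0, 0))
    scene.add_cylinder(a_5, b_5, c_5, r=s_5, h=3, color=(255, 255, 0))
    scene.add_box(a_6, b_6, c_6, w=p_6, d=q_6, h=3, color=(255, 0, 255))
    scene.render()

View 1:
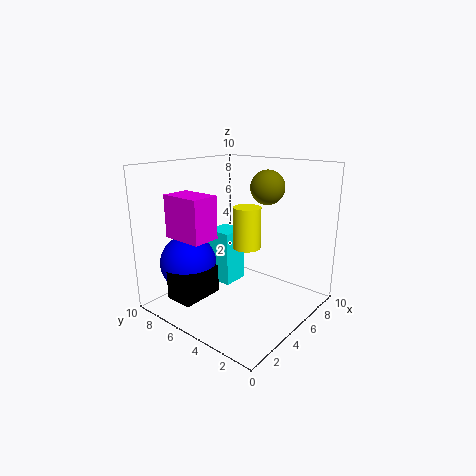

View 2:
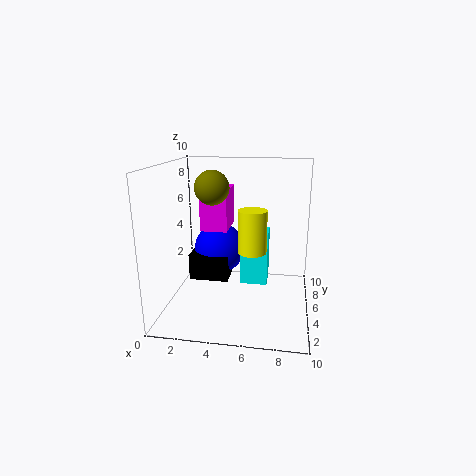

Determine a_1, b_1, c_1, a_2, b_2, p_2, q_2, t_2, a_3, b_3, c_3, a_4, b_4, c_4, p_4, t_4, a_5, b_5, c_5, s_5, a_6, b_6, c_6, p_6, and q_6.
a_1 = 3, b_1 = 8, c_1 = 3, a_2 = 5, b_2 = 6, p_2 = 2, q_2 = 2, t_2 = 4, a_3 = 4, b_3 = 2, c_3 = 9, a_4 = 1, b_4 = 6, c_4 = 1, p_4 = 3, t_4 = 2, a_5 = 6, b_5 = 5, c_5 = 4, s_5 = 1, a_6 = 2, b_6 = 6, c_6 = 5, p_6 = 2, q_6 = 3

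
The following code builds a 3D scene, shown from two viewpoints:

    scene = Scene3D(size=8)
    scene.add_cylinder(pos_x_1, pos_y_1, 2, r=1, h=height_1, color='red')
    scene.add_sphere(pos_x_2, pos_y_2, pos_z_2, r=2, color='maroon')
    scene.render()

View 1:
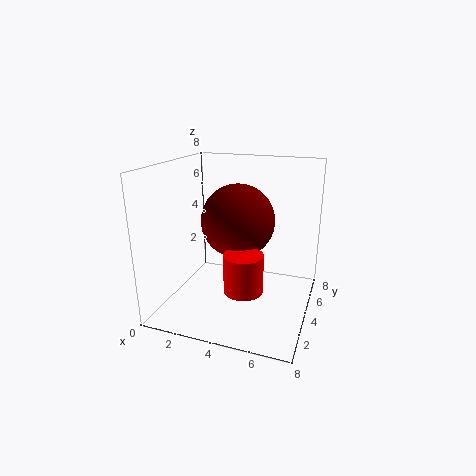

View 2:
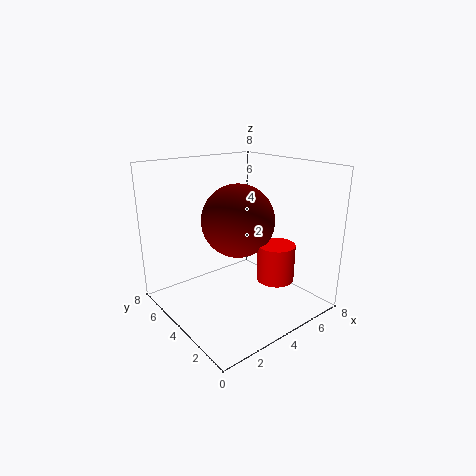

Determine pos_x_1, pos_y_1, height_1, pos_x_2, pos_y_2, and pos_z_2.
pos_x_1 = 5
pos_y_1 = 2
height_1 = 2
pos_x_2 = 4
pos_y_2 = 4
pos_z_2 = 5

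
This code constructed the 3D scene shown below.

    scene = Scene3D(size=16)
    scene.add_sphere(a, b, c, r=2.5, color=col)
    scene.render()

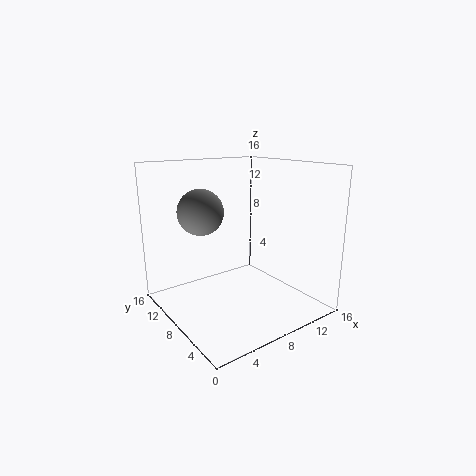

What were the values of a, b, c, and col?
a = 4.5, b = 10, c = 11, col = 'gray'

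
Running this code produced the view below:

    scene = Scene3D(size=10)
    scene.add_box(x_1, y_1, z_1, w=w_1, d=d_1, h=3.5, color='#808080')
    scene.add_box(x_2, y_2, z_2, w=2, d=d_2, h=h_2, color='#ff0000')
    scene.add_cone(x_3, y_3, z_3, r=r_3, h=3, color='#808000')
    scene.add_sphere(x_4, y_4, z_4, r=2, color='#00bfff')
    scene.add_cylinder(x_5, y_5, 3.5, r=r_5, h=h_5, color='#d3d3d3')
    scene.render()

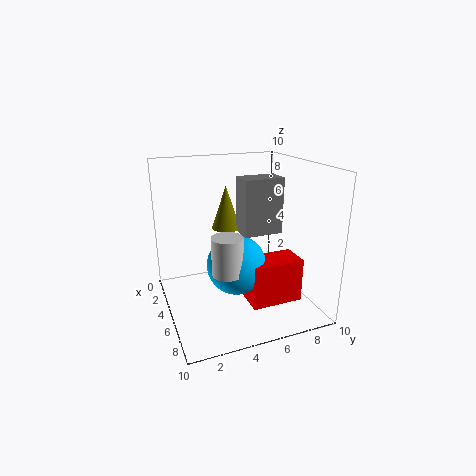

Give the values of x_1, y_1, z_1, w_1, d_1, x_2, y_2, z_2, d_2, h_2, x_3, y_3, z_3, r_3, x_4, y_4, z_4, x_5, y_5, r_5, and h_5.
x_1 = 6
y_1 = 4.5
z_1 = 6
w_1 = 1.5
d_1 = 2.5
x_2 = 6
y_2 = 5
z_2 = 1
d_2 = 3.5
h_2 = 3
x_3 = 4
y_3 = 4.5
z_3 = 5.5
r_3 = 1
x_4 = 6
y_4 = 4.5
z_4 = 3.5
x_5 = 7
y_5 = 3.5
r_5 = 1
h_5 = 2.5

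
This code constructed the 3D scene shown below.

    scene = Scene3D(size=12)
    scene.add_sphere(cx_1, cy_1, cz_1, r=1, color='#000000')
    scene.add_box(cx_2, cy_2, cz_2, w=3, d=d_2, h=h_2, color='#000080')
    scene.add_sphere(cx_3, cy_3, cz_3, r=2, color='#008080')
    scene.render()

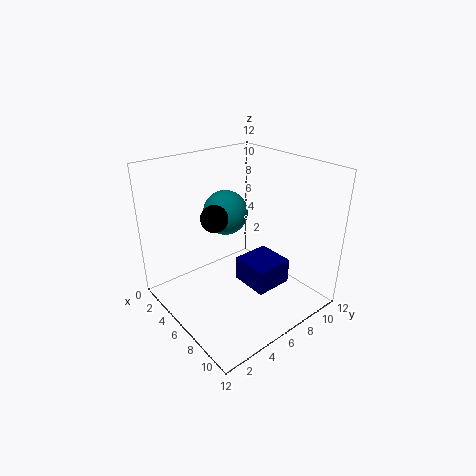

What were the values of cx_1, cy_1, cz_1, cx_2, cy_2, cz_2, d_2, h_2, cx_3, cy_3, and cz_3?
cx_1 = 7, cy_1 = 3, cz_1 = 9, cx_2 = 7, cy_2 = 5, cz_2 = 3, d_2 = 3, h_2 = 2, cx_3 = 3, cy_3 = 7, cz_3 = 7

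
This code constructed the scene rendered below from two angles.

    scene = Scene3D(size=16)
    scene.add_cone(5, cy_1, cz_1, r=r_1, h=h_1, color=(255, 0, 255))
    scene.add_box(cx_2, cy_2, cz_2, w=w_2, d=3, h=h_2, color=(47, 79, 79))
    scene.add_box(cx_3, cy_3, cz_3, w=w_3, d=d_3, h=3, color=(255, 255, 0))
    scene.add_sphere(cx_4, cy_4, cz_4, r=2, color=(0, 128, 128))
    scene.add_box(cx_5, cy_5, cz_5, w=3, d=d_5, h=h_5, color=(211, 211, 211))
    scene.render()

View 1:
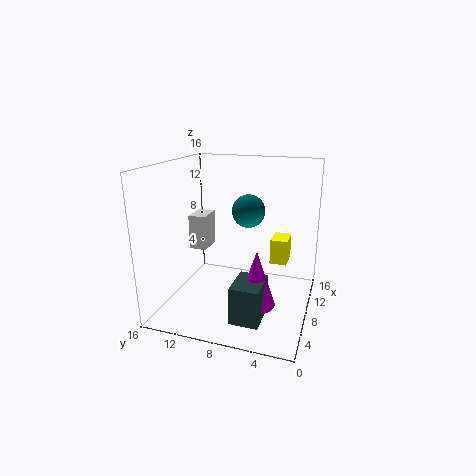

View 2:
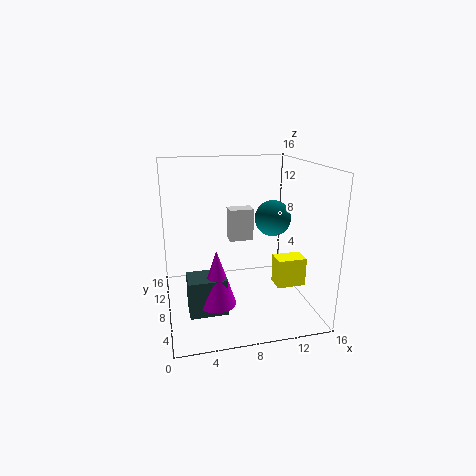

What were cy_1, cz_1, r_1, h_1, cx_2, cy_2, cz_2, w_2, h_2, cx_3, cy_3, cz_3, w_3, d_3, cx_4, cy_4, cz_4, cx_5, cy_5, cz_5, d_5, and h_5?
cy_1 = 5
cz_1 = 2
r_1 = 2
h_1 = 6
cx_2 = 2
cy_2 = 4
cz_2 = 1
w_2 = 4
h_2 = 4
cx_3 = 11
cy_3 = 3
cz_3 = 4
w_3 = 3
d_3 = 2
cx_4 = 12
cy_4 = 8
cz_4 = 10
cx_5 = 8
cy_5 = 12
cz_5 = 6
d_5 = 2
h_5 = 4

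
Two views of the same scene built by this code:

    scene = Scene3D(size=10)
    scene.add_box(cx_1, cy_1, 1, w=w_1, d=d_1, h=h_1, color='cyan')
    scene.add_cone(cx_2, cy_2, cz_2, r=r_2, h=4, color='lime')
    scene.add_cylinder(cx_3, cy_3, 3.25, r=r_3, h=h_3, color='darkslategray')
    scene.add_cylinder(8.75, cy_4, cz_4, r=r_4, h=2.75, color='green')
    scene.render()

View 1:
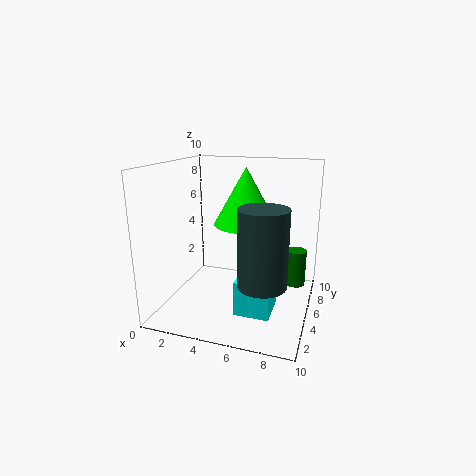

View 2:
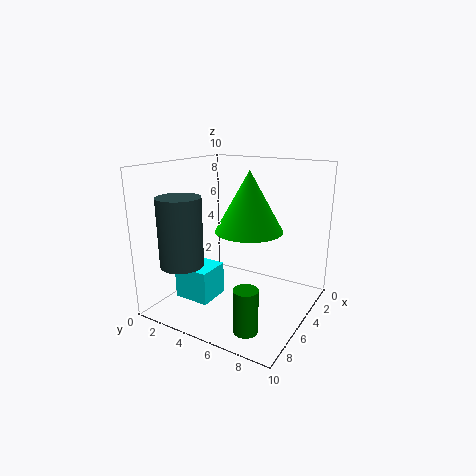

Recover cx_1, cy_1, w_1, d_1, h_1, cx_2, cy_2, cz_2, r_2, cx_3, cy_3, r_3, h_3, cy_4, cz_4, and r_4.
cx_1 = 5.75
cy_1 = 1.75
w_1 = 2.25
d_1 = 2.5
h_1 = 2.25
cx_2 = 5.25
cy_2 = 6
cz_2 = 5.75
r_2 = 2.25
cx_3 = 7.5
cy_3 = 2
r_3 = 1.5
h_3 = 4.75
cy_4 = 7.75
cz_4 = 0.75
r_4 = 0.75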